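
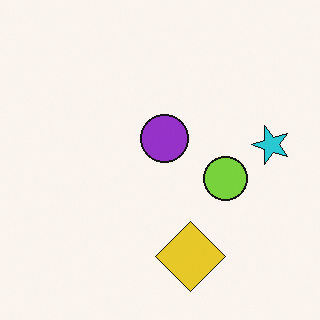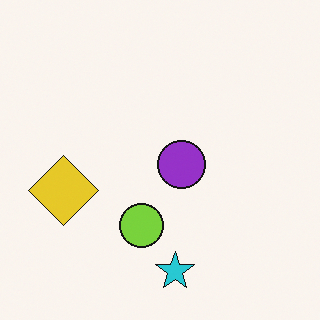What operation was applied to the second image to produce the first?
It was rotated 90° counter-clockwise.

The cyan star sits in the bottom of the second image and the right of the first — consistent with a whole-image 90° counter-clockwise rotation.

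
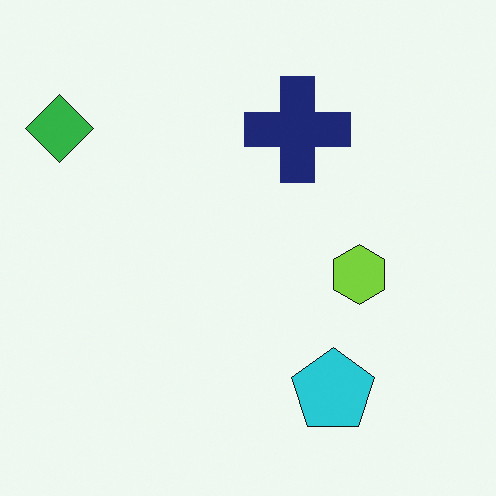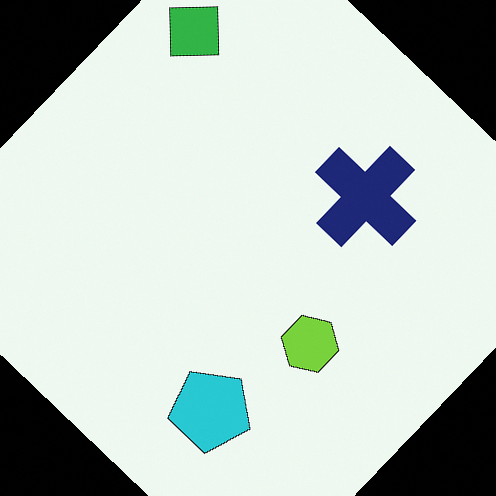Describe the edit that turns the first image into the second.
This is the original image rotated clockwise by a large amount — several tens of degrees.

Every shape is tilted by the same angle and the image corners show triangular fill wedges — a whole-image rotation by a non-right angle.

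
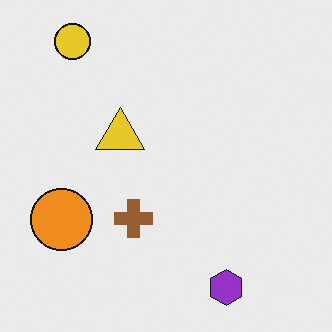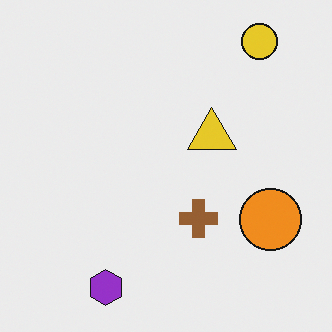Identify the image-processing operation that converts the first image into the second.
It was flipped horizontally (left ↔ right).

The orange circle is in the left of the first image and the right of the second — shapes on opposite sides of the vertical midline have swapped in a mirror flip.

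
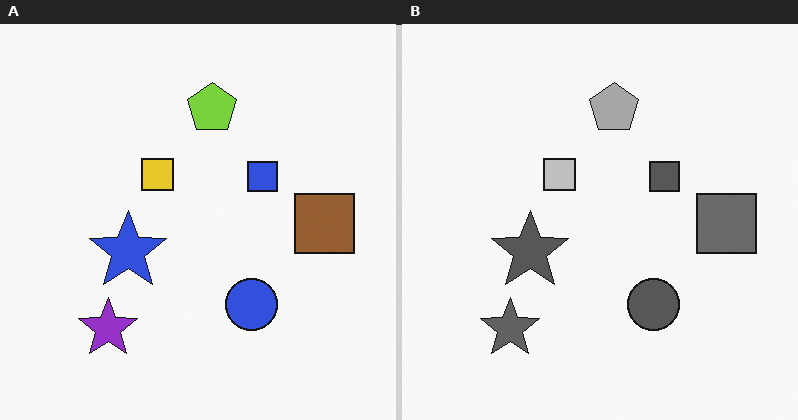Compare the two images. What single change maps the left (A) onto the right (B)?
This is the original image converted to grayscale.

All color is removed — every shape is now a shade of grey.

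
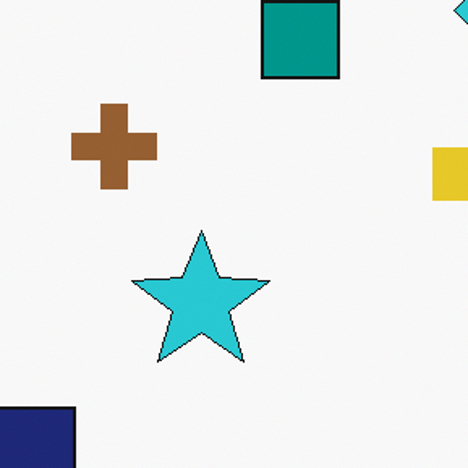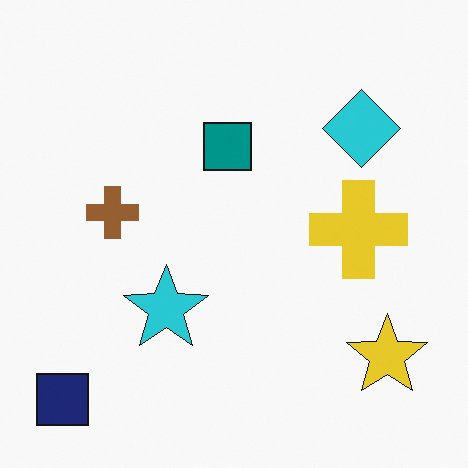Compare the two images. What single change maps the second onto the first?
The transformation is: cropped tightly and scaled back up.

The visible shapes are larger and the field of view is narrower; shapes near the original edges may be partly or wholly outside the frame — a crop-and-rescale.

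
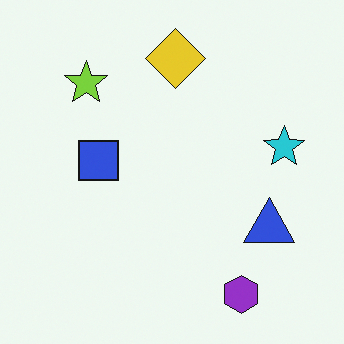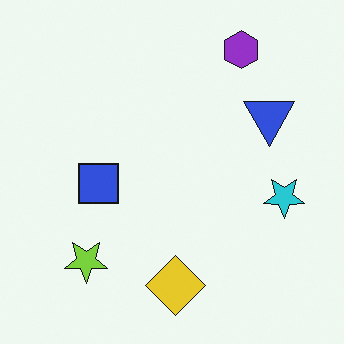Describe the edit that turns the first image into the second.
Flipped vertically (top ↔ bottom).

The purple hexagon is in the bottom-right of the first image and the top-right of the second — shapes on opposite sides of the horizontal midline have swapped in a mirror flip.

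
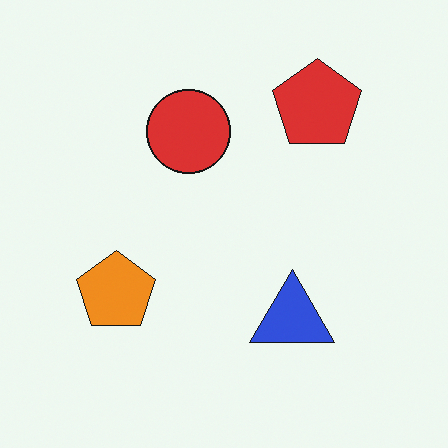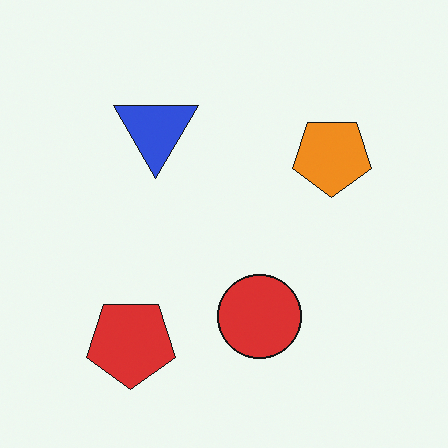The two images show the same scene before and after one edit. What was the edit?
The second image is the first rotated 180°.

The red pentagon sits in the top-right of the first image and the bottom-left of the second — consistent with a whole-image 180° rotation.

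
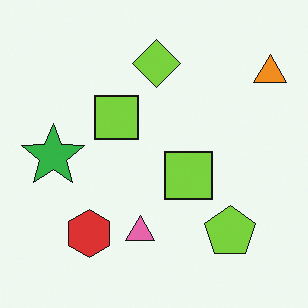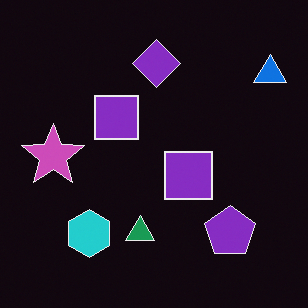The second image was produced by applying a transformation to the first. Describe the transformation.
The second image is the first color-inverted (negative).

The light background has become dark and every shape's color is its complement — a photographic negative.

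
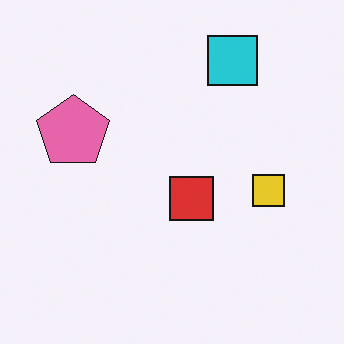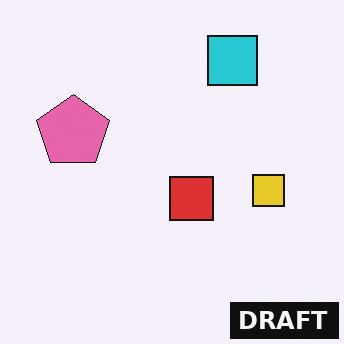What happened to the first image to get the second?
The second image is the first watermarked with the text "DRAFT" in the lower-right corner.

A dark label reading "DRAFT" appears in the lower-right corner.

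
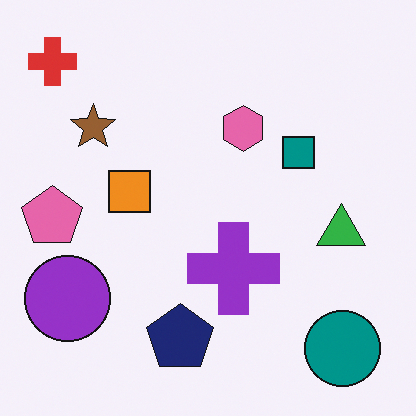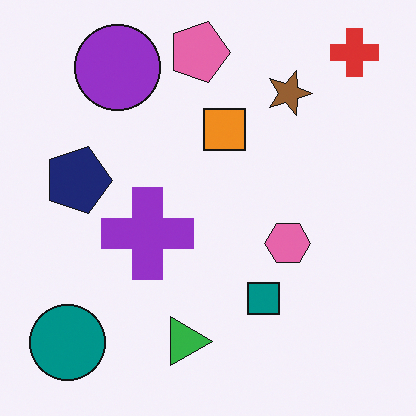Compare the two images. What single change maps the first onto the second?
It was rotated 90° clockwise.

The red cross sits in the top-left of the first image and the top-right of the second — consistent with a whole-image 90° clockwise rotation.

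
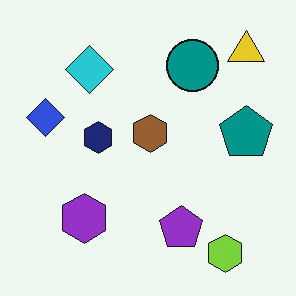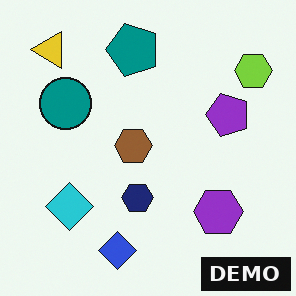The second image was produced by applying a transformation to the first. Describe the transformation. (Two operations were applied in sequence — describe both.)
The transformation is: rotated 90° counter-clockwise, then watermarked with the text "DEMO" in the lower-right corner.

The yellow triangle sits in the top-right of the first image and the top-left of the second — consistent with a whole-image 90° counter-clockwise rotation. A dark label reading "DEMO" appears in the lower-right corner.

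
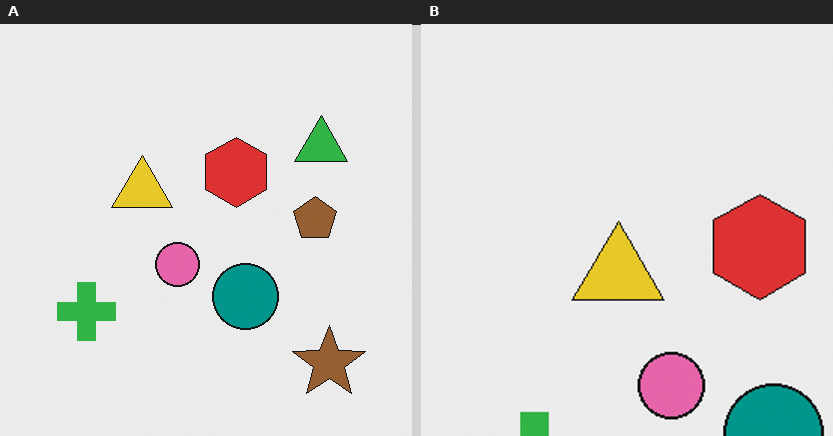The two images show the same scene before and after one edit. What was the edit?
The right (B) image is the left (A) cropped to a modestly smaller region and rescaled.

The visible shapes are larger and the field of view is narrower; shapes near the original edges may be partly or wholly outside the frame — a crop-and-rescale.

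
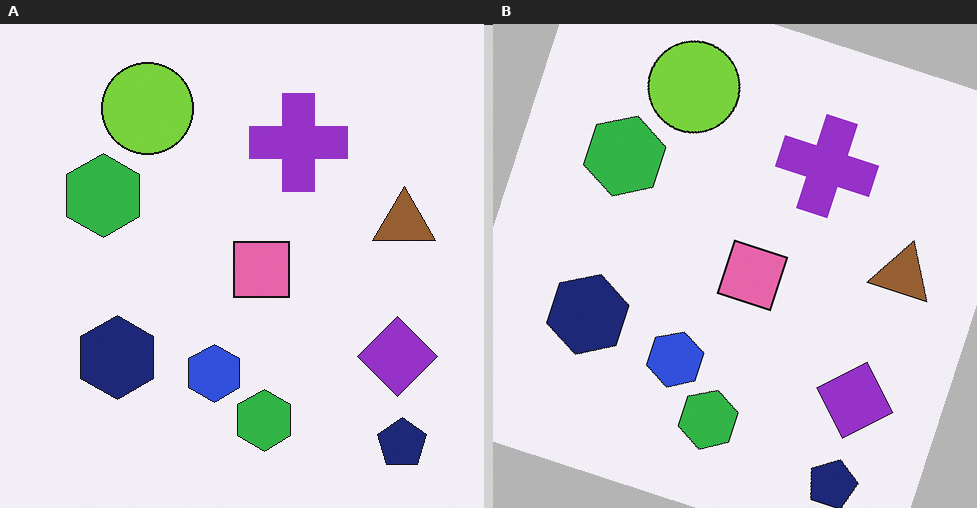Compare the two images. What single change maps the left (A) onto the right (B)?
This is the original image rotated clockwise by a moderate amount.

Every shape is tilted by the same angle and the image corners show triangular fill wedges — a whole-image rotation by a non-right angle.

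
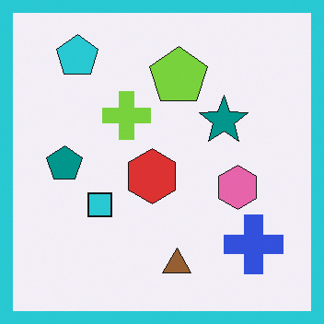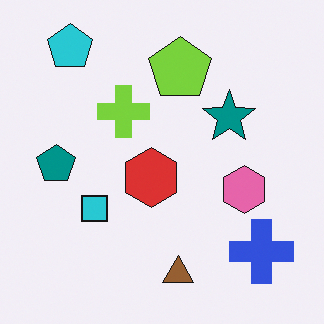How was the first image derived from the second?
This is the original image framed with a cyan border.

A solid cyan frame runs around the edge of the first image, with the content slightly shrunk inside it.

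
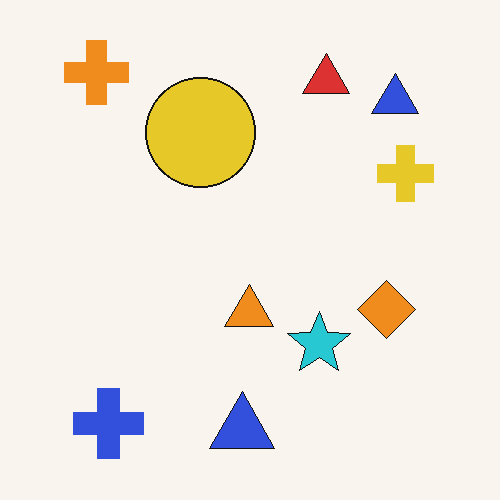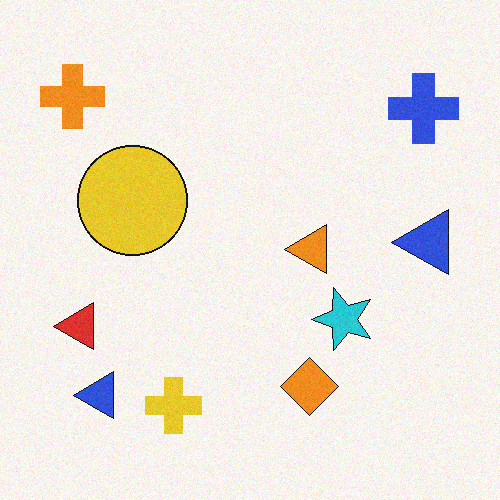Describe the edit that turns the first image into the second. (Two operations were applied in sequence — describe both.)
It was transposed (reflected across the top-left ↔ bottom-right diagonal), then degraded with subtle gaussian noise.

Shapes have swapped their row and column positions — what was in the top-right is now in the bottom-left — a diagonal reflection. Random speckle covers the whole image, including the flat background.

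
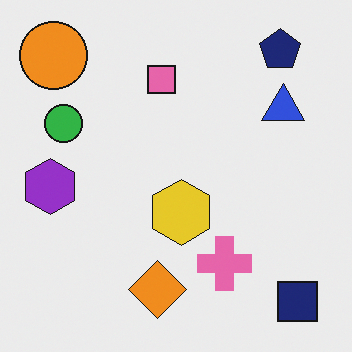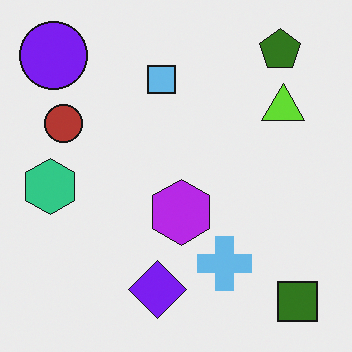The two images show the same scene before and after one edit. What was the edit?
Hue-shifted by a large amount.

Every shape's color has rotated by the same amount around the hue wheel — a uniform hue shift.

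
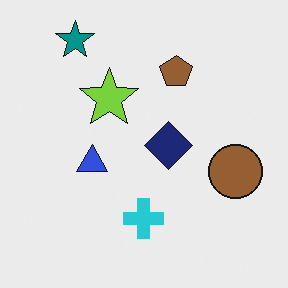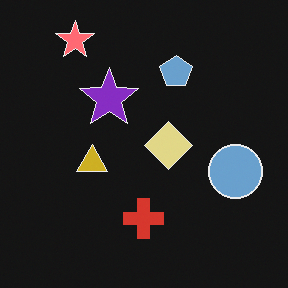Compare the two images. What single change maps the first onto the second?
The image was color-inverted (negative).

The light background has become dark and every shape's color is its complement — a photographic negative.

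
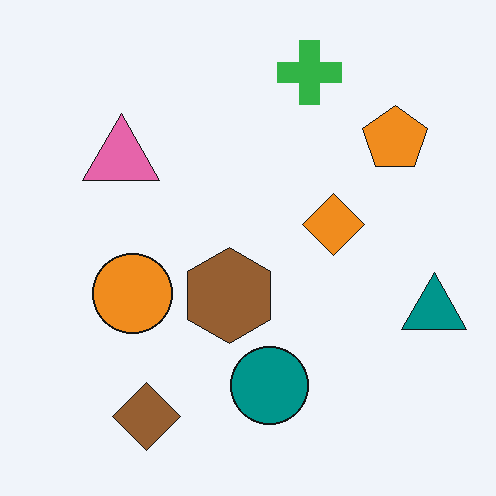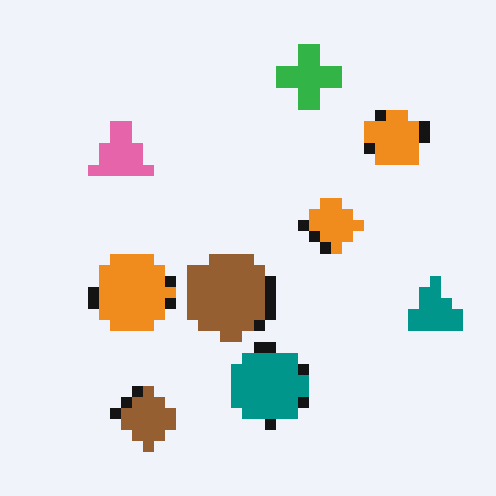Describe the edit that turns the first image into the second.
This is the original image coarsely pixelated.

Shapes are reduced to large square blocks; fine edges and outlines are lost — a downscale-then-upscale (mosaic) effect.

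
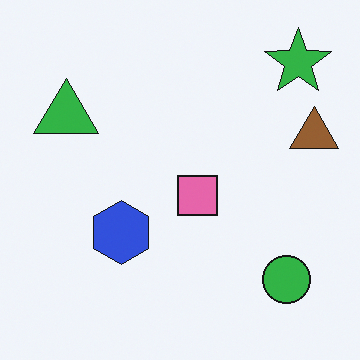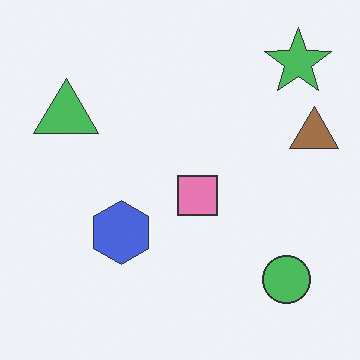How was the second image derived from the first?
The second image is the first given slightly reduced contrast.

Tones are pushed toward mid-grey across the whole image — a global contrast change.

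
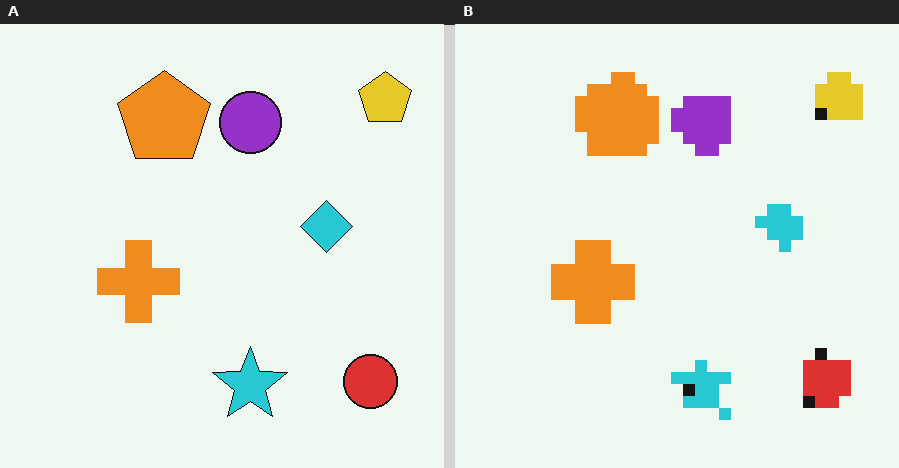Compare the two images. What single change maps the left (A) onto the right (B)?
Coarsely pixelated.

Shapes are reduced to large square blocks; fine edges and outlines are lost — a downscale-then-upscale (mosaic) effect.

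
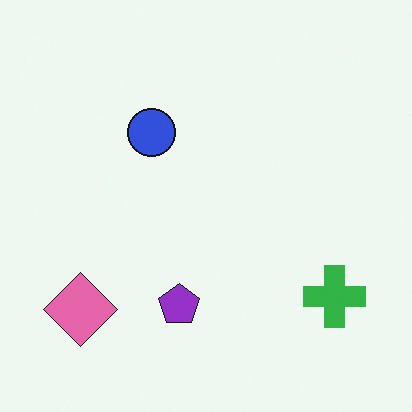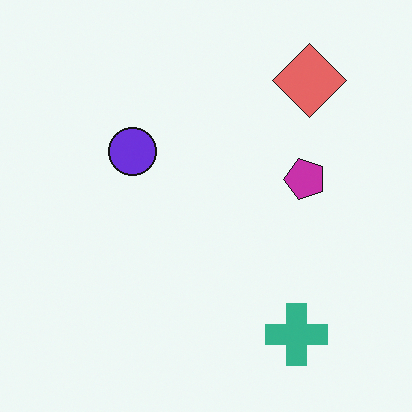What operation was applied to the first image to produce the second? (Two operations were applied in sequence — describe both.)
This is the original image transposed (reflected across the top-left ↔ bottom-right diagonal), then hue-shifted by a small amount.

Shapes have swapped their row and column positions — what was in the top-right is now in the bottom-left — a diagonal reflection. Every shape's color has rotated by the same amount around the hue wheel — a uniform hue shift.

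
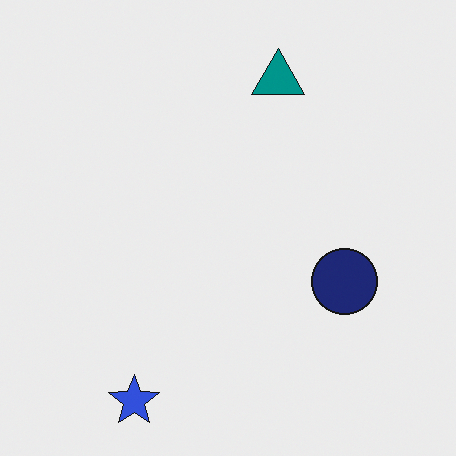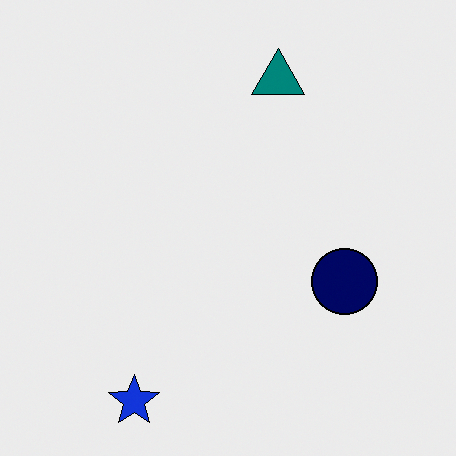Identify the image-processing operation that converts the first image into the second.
It was given slightly increased contrast.

Tones are pushed away from mid-grey across the whole image — a global contrast change.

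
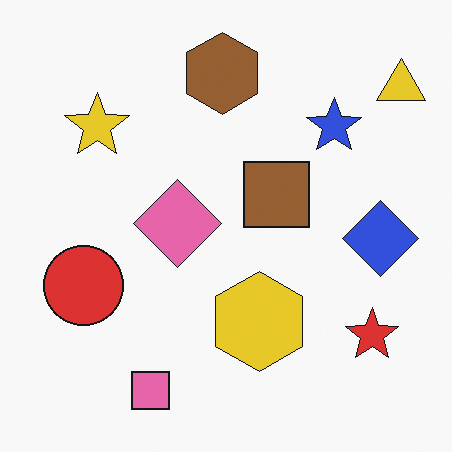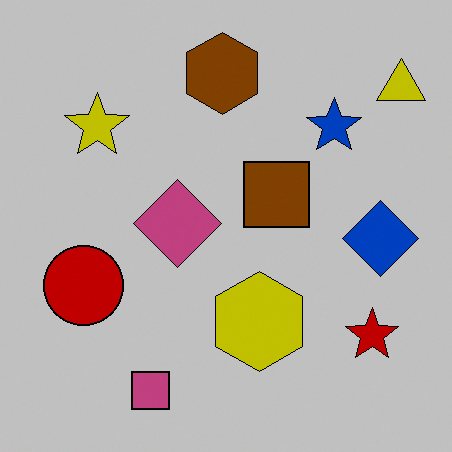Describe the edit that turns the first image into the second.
It was aggressively posterized.

Each flat color has snapped to a coarser quantized level — most visibly, the near-white background has dropped to a flat grey.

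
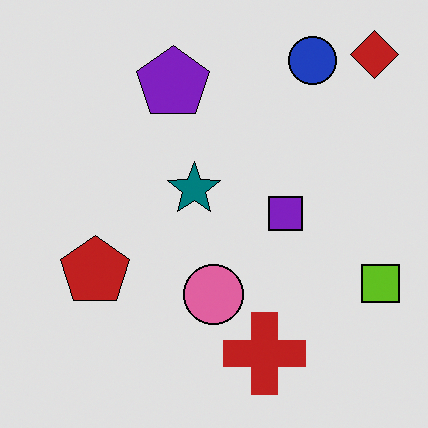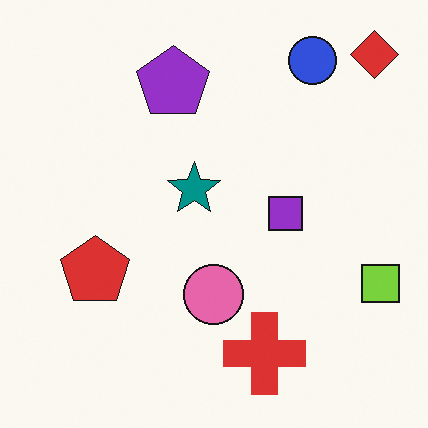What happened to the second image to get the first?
The first image is the second posterized to a reduced palette.

Each flat color has snapped to a coarser quantized level — most visibly, the near-white background has dropped to a flat grey.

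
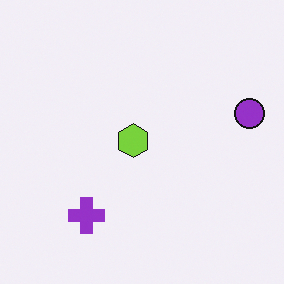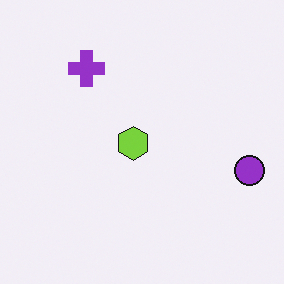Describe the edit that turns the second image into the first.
It was flipped vertically (top ↔ bottom).

The purple cross is in the top-left of the second image and the bottom-left of the first — shapes on opposite sides of the horizontal midline have swapped in a mirror flip.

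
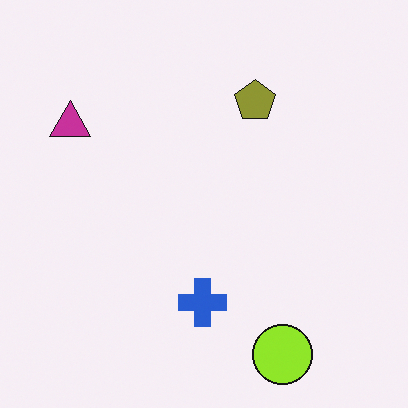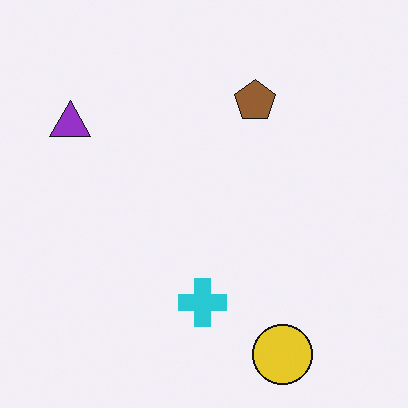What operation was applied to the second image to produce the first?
This is the original image hue-shifted slightly.

Every shape's color has rotated by the same amount around the hue wheel — a uniform hue shift.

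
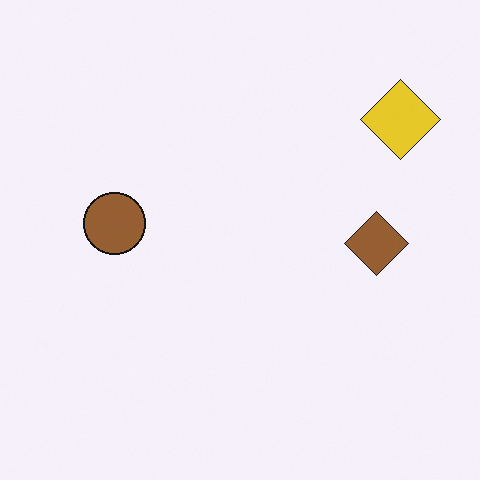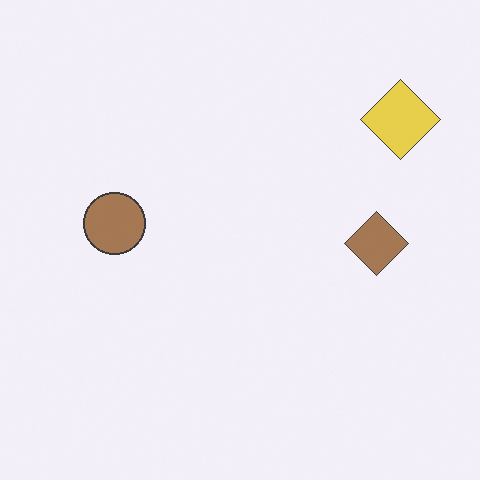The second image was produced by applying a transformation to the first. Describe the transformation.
The second image is the first given slightly reduced contrast.

Tones are pushed toward mid-grey across the whole image — a global contrast change.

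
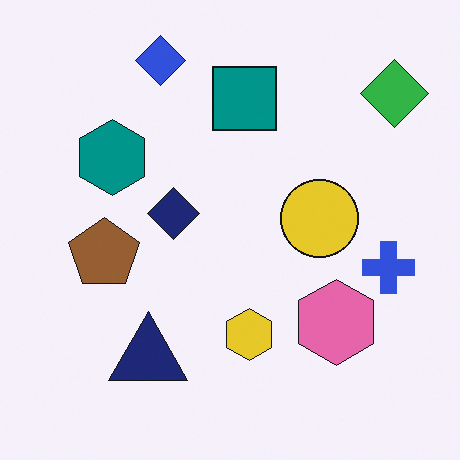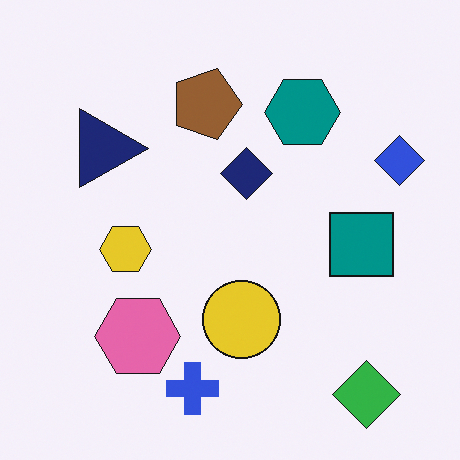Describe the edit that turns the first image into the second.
The image was rotated 90° clockwise.

The green diamond sits in the top-right of the first image and the bottom-right of the second — consistent with a whole-image 90° clockwise rotation.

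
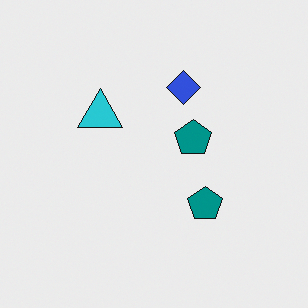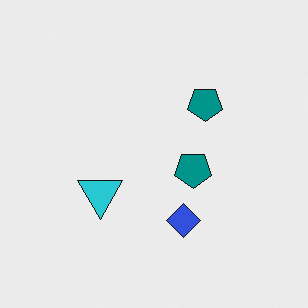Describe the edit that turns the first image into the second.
Flipped vertically (top ↔ bottom).

The blue diamond is in the top of the first image and the bottom of the second — shapes on opposite sides of the horizontal midline have swapped in a mirror flip.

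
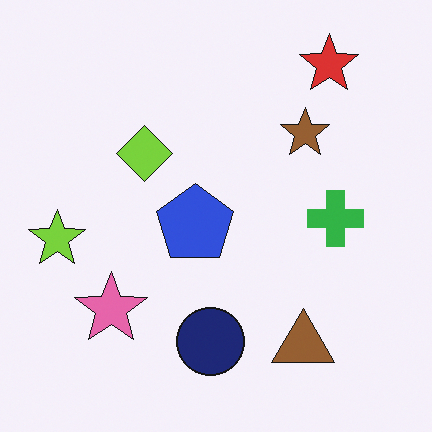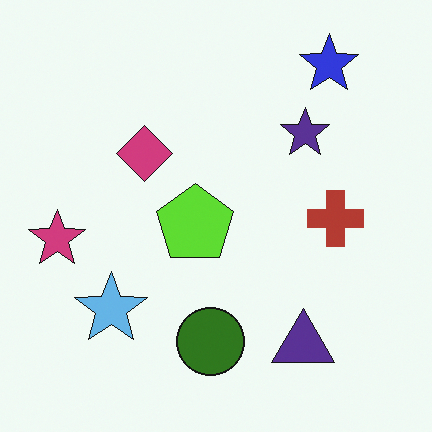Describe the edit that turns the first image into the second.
The image was hue-shifted through roughly half the color wheel.

Every shape's color has rotated by the same amount around the hue wheel — a uniform hue shift.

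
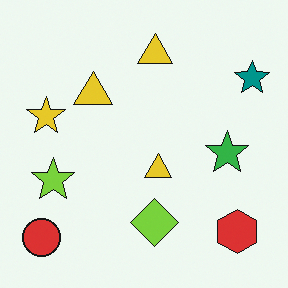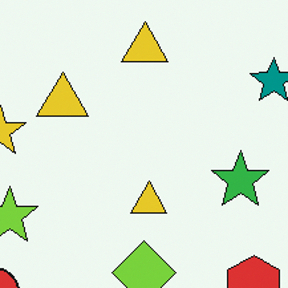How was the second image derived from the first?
The image was cropped slightly and scaled back up.

The visible shapes are larger and the field of view is narrower; shapes near the original edges may be partly or wholly outside the frame — a crop-and-rescale.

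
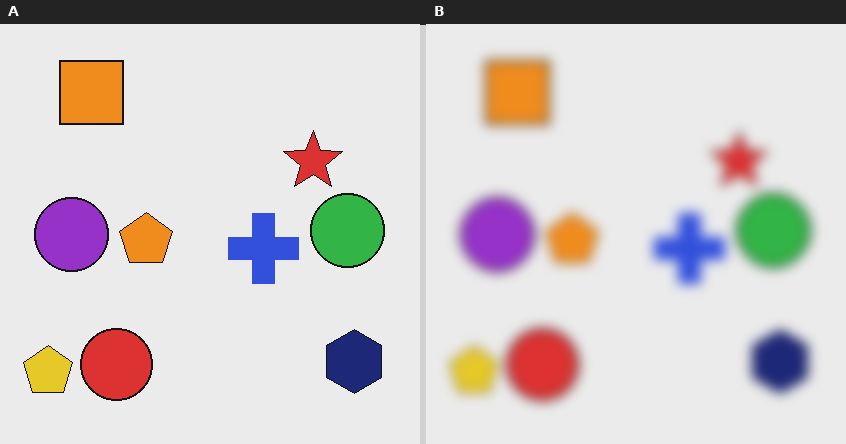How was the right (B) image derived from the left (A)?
The image was strongly gaussian-blurred.

Shape edges and outlines are uniformly softened across the whole image.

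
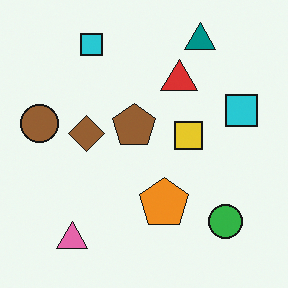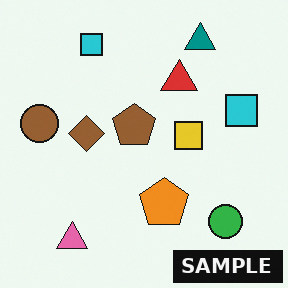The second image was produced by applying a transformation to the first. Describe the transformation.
The image was watermarked with the text "SAMPLE" in the lower-right corner.

A dark label reading "SAMPLE" appears in the lower-right corner.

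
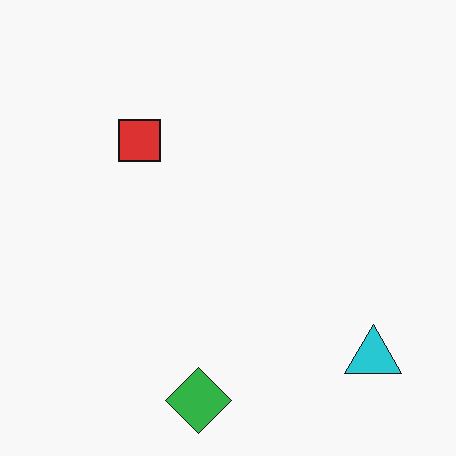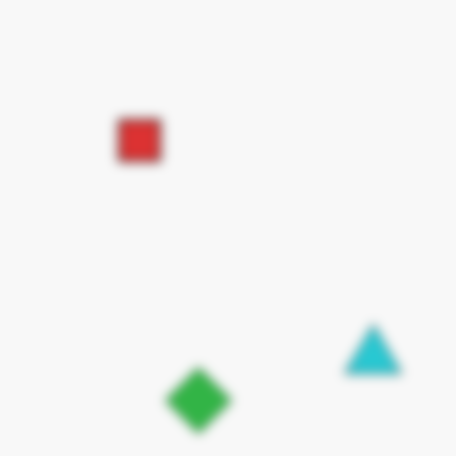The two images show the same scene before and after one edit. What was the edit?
Heavily blurred.

Shape edges and outlines are uniformly softened across the whole image.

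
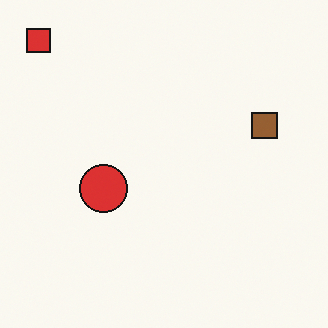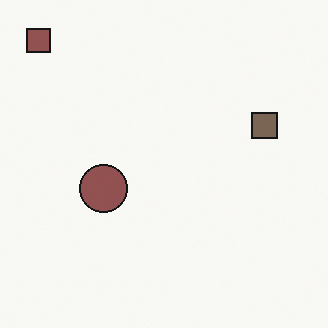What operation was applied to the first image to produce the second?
It was heavily desaturated.

All colors are more muted and greyish — a global saturation change.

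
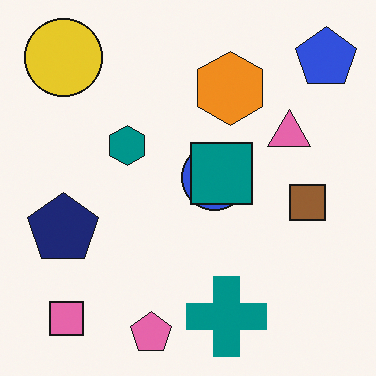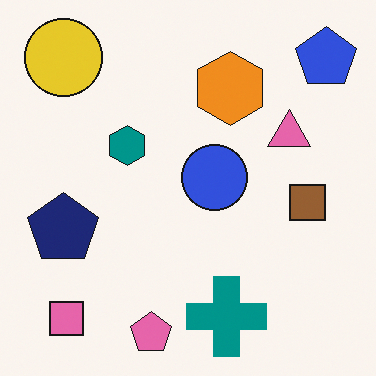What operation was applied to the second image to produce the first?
This is the original image overlaid with an additional teal square.

A teal square appears in the first image that is absent from the second.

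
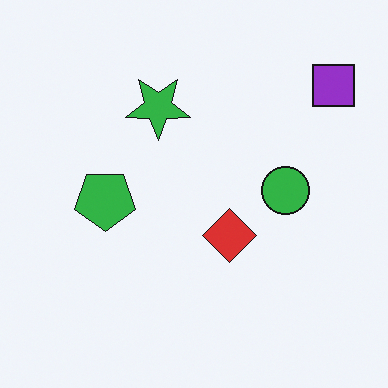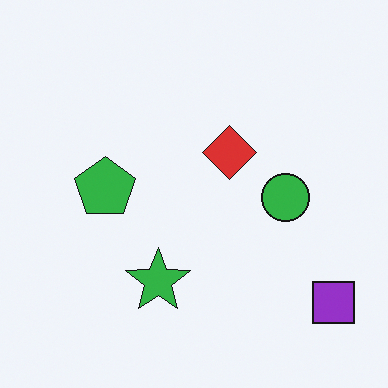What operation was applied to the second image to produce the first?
The image was flipped vertically (top ↔ bottom).

The purple square is in the bottom-right of the second image and the top-right of the first — shapes on opposite sides of the horizontal midline have swapped in a mirror flip.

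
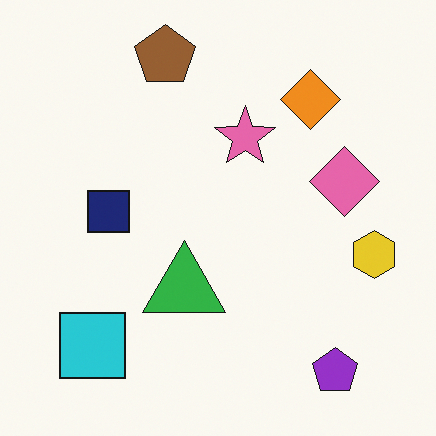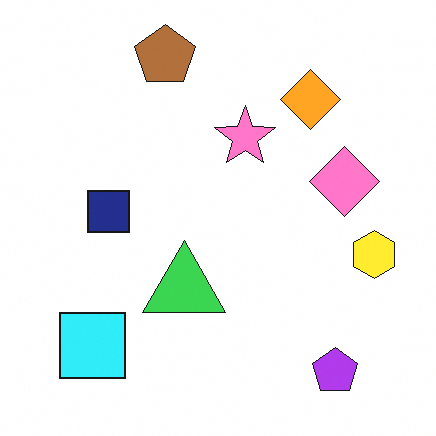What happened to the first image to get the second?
The second image is the first slightly brightened.

Every pixel — background and shapes alike — is uniformly brightened.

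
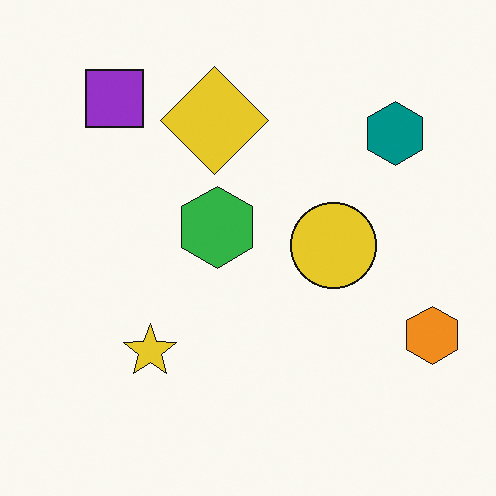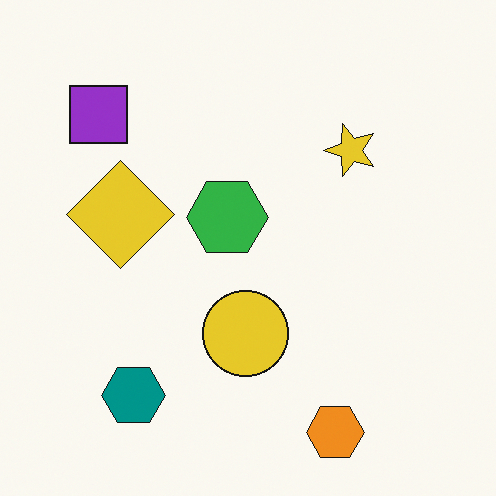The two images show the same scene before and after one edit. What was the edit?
It was transposed (reflected across the top-left ↔ bottom-right diagonal).

Shapes have swapped their row and column positions — what was in the top-right is now in the bottom-left — a diagonal reflection.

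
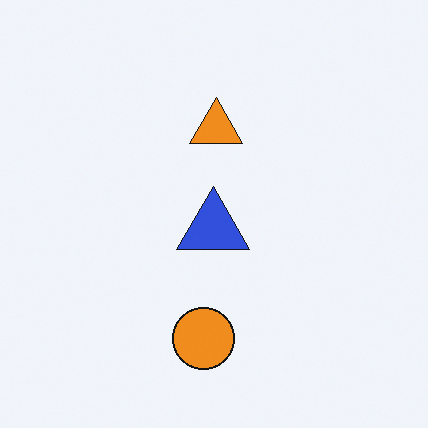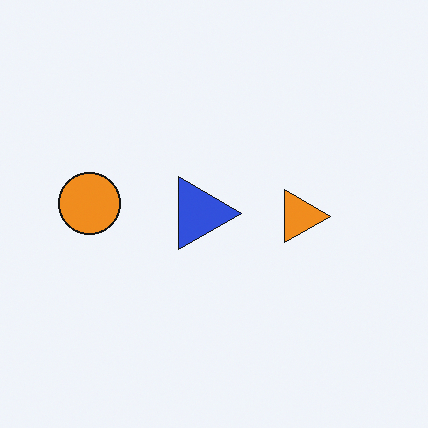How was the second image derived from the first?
It was rotated 90° clockwise.

The orange circle sits in the bottom of the first image and the left of the second — consistent with a whole-image 90° clockwise rotation.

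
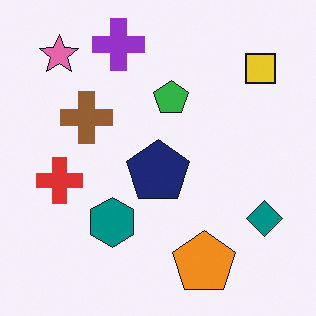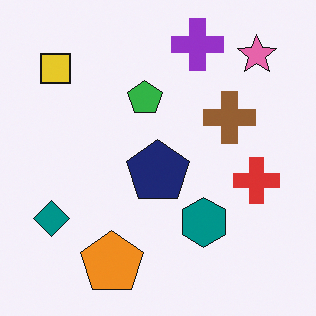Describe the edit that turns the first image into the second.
The transformation is: flipped horizontally (left ↔ right).

The teal diamond is in the bottom-right of the first image and the bottom-left of the second — shapes on opposite sides of the vertical midline have swapped in a mirror flip.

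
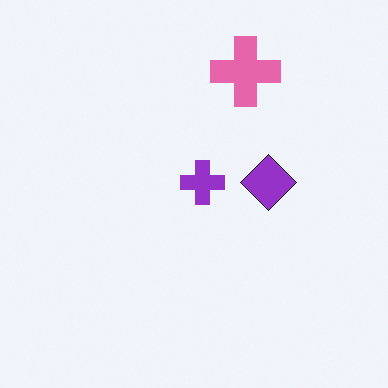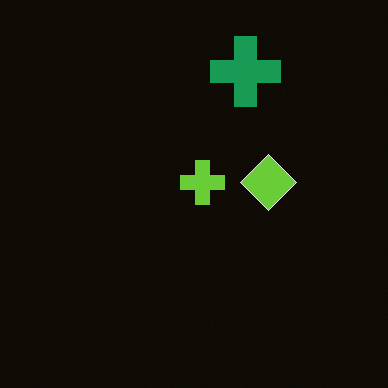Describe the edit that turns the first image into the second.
The transformation is: color-inverted (negative).

The light background has become dark and every shape's color is its complement — a photographic negative.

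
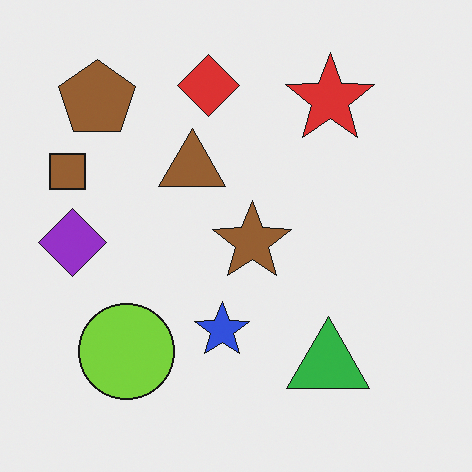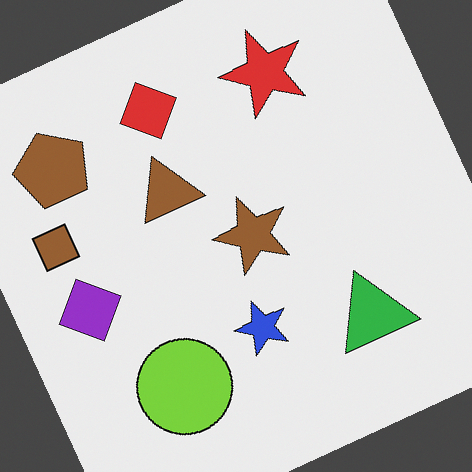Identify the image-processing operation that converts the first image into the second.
It was rotated counter-clockwise by a moderate amount.

Every shape is tilted by the same angle and the image corners show triangular fill wedges — a whole-image rotation by a non-right angle.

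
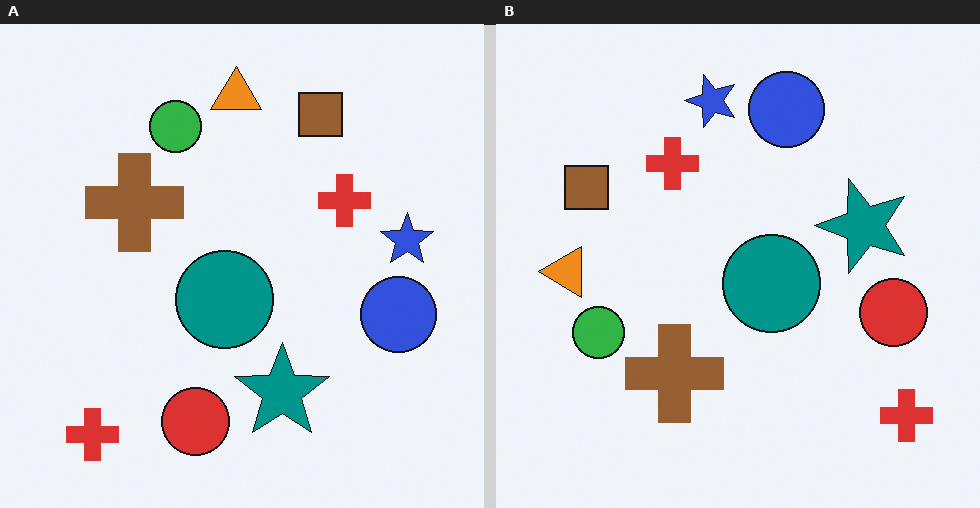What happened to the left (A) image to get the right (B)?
It was rotated 90° counter-clockwise.

The orange triangle sits in the top of the left (A) image and the left of the right (B) — consistent with a whole-image 90° counter-clockwise rotation.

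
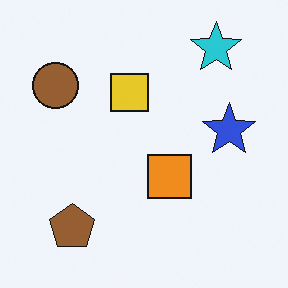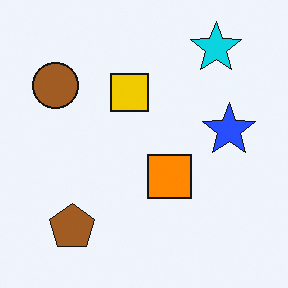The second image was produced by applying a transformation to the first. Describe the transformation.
The second image is the first slightly oversaturated.

All colors are more vivid — a global saturation change.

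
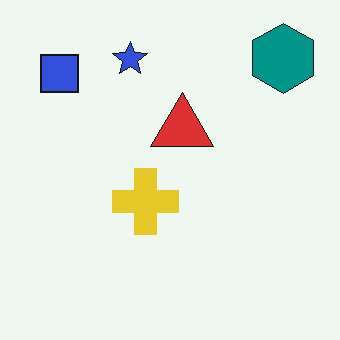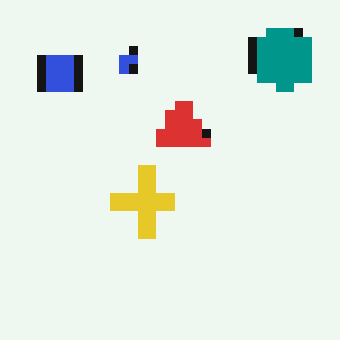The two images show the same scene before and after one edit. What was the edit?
The transformation is: heavily pixelated into large blocks.

Shapes are reduced to large square blocks; fine edges and outlines are lost — a downscale-then-upscale (mosaic) effect.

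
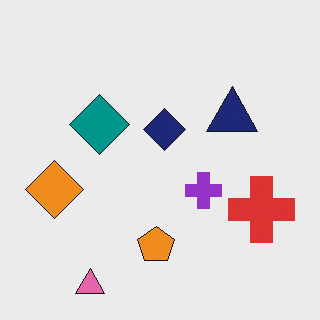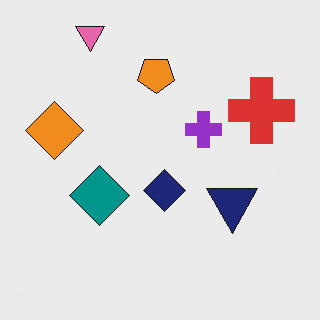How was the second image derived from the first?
It was flipped vertically (top ↔ bottom).

The pink triangle is in the bottom-left of the first image and the top-left of the second — shapes on opposite sides of the horizontal midline have swapped in a mirror flip.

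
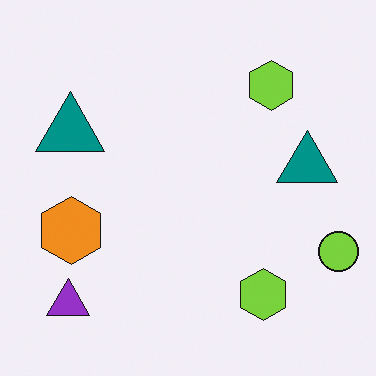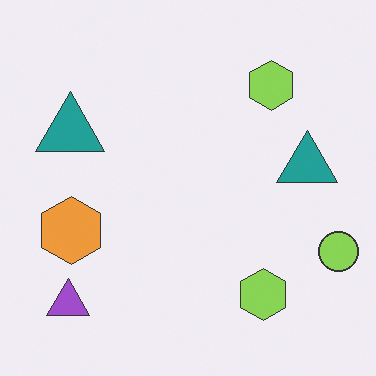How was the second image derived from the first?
This is the original image given slightly reduced contrast.

Tones are pushed toward mid-grey across the whole image — a global contrast change.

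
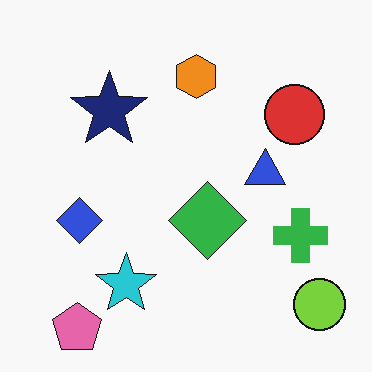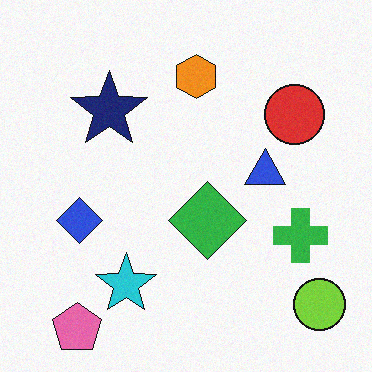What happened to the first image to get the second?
The image was degraded with subtle gaussian noise.

Random speckle covers the whole image, including the flat background.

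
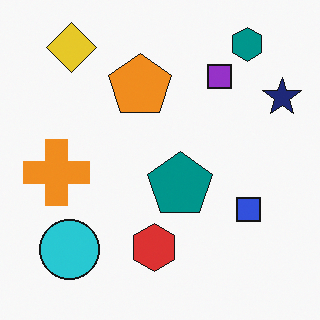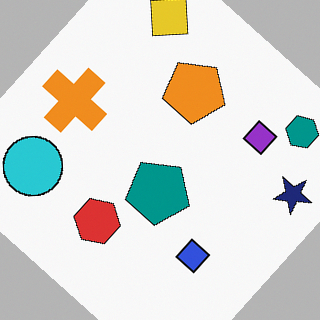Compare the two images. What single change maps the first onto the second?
This is the original image rotated clockwise by a large amount — several tens of degrees.

Every shape is tilted by the same angle and the image corners show triangular fill wedges — a whole-image rotation by a non-right angle.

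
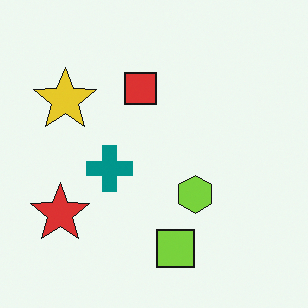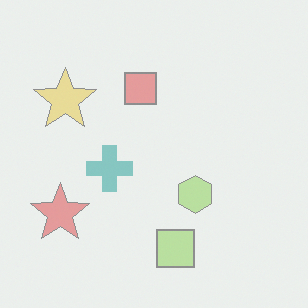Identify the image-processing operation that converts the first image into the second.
The image was given much lower contrast.

Tones are pushed toward mid-grey across the whole image — a global contrast change.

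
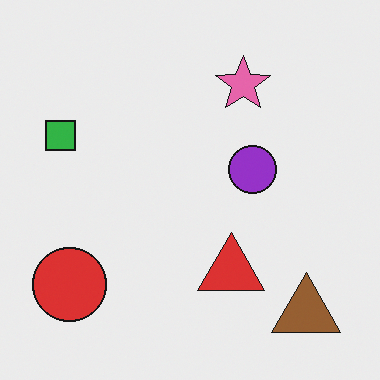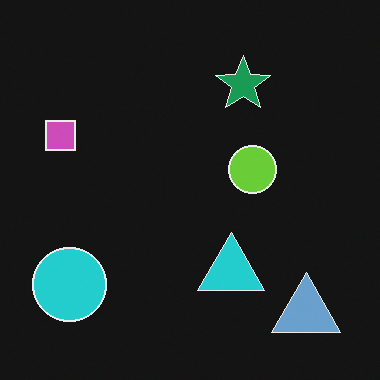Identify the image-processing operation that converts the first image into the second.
The second image is the first color-inverted (negative).

The light background has become dark and every shape's color is its complement — a photographic negative.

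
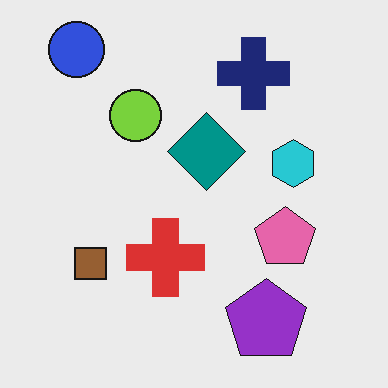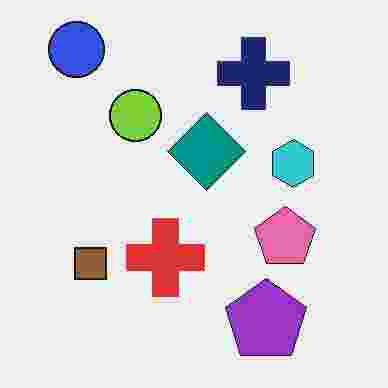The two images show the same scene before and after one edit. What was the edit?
Degraded with heavy JPEG compression.

Blocky 8×8 compression artifacts appear around shape edges and the flat background shows ringing — characteristic JPEG degradation.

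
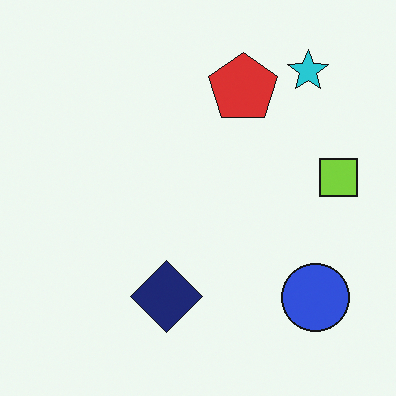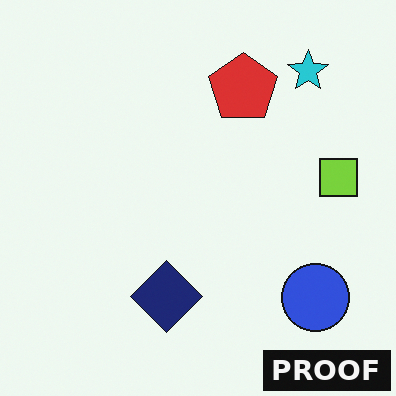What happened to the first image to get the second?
The transformation is: watermarked with the text "PROOF" in the lower-right corner.

A dark label reading "PROOF" appears in the lower-right corner.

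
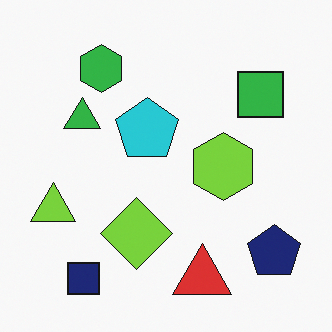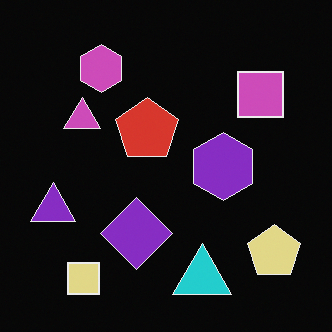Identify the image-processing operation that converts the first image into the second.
This is the original image color-inverted (negative).

The light background has become dark and every shape's color is its complement — a photographic negative.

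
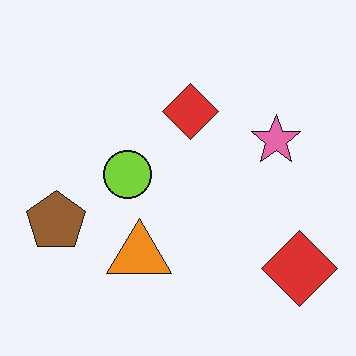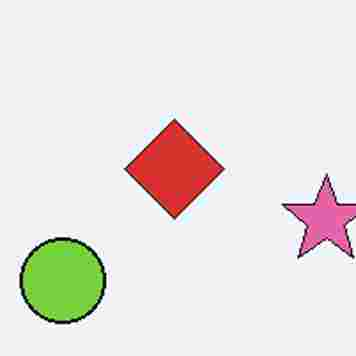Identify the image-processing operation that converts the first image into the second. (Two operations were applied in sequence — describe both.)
This is the original image cropped to a noticeably smaller region and rescaled, then degraded with heavy JPEG compression.

The visible shapes are larger and the field of view is narrower; shapes near the original edges may be partly or wholly outside the frame — a crop-and-rescale. Blocky 8×8 compression artifacts appear around shape edges and the flat background shows ringing — characteristic JPEG degradation.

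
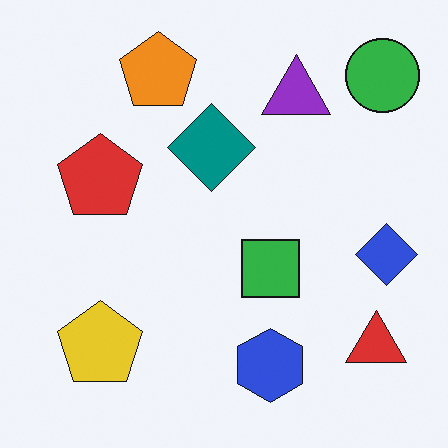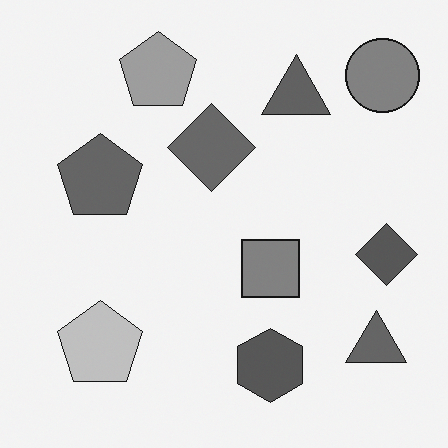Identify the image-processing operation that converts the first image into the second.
The image was converted to grayscale.

All color is removed — every shape is now a shade of grey.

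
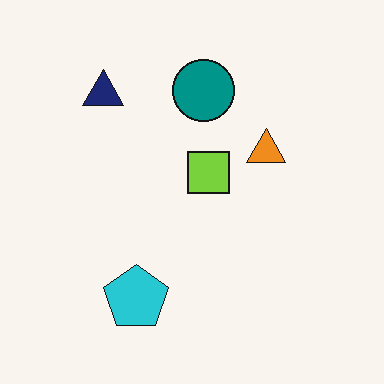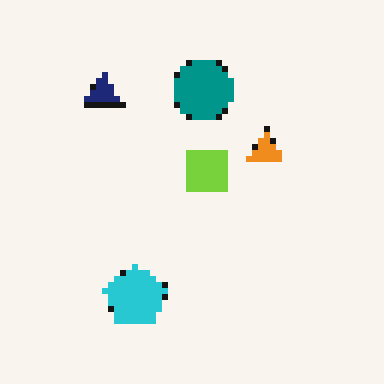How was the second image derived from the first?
Pixelated into visible square blocks.

Shapes are reduced to large square blocks; fine edges and outlines are lost — a downscale-then-upscale (mosaic) effect.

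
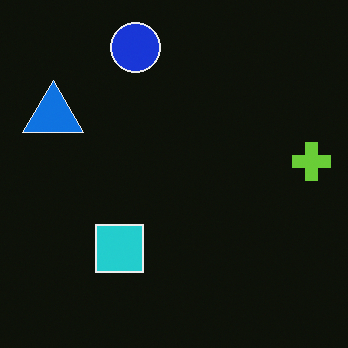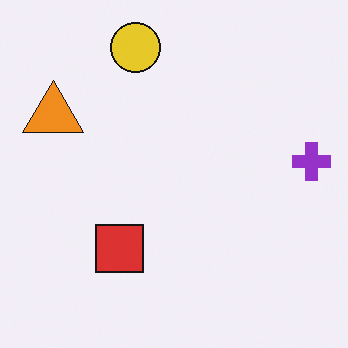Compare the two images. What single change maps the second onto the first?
The image was color-inverted (negative).

The light background has become dark and every shape's color is its complement — a photographic negative.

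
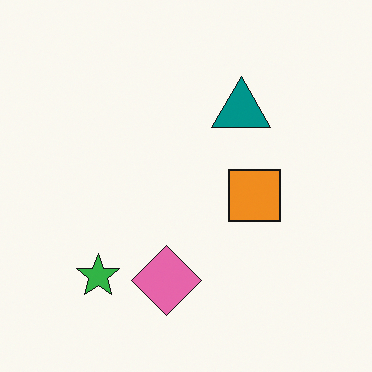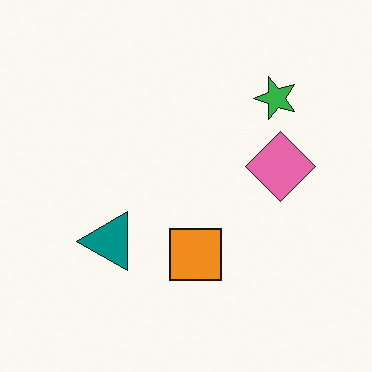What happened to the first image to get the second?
The transformation is: transposed (reflected across the top-left ↔ bottom-right diagonal).

Shapes have swapped their row and column positions — what was in the top-right is now in the bottom-left — a diagonal reflection.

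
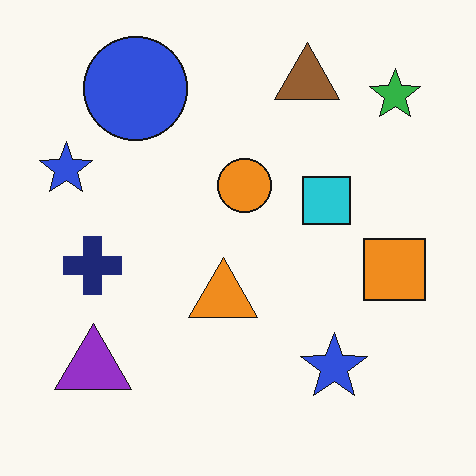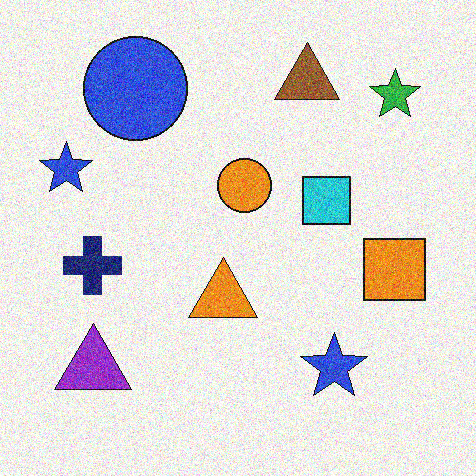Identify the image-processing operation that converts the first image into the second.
This is the original image degraded with a thick layer of grain.

Random speckle covers the whole image, including the flat background.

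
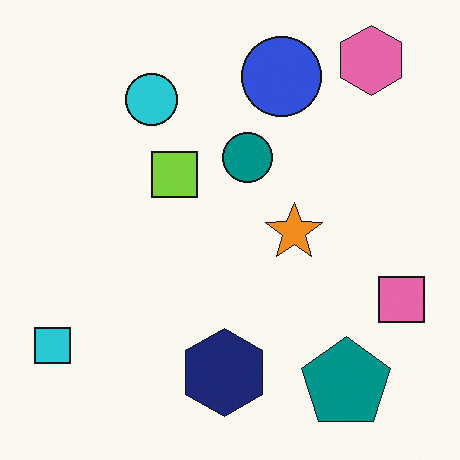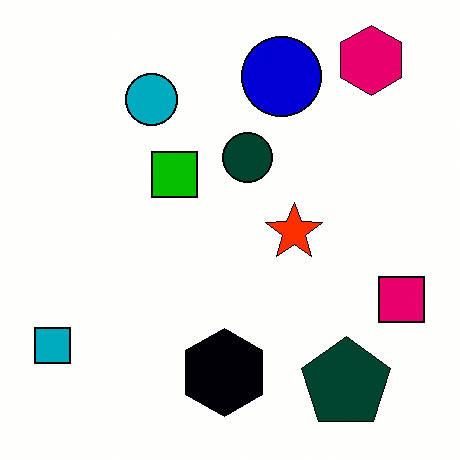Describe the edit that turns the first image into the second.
This is the original image given much higher contrast.

Tones are pushed away from mid-grey across the whole image — a global contrast change.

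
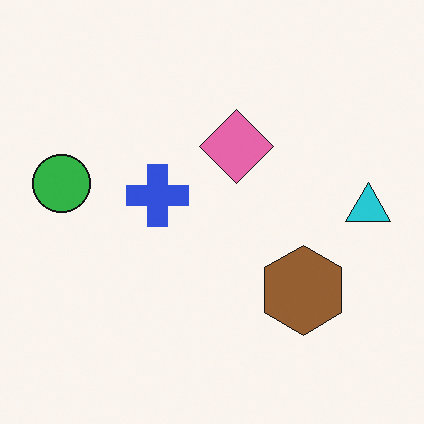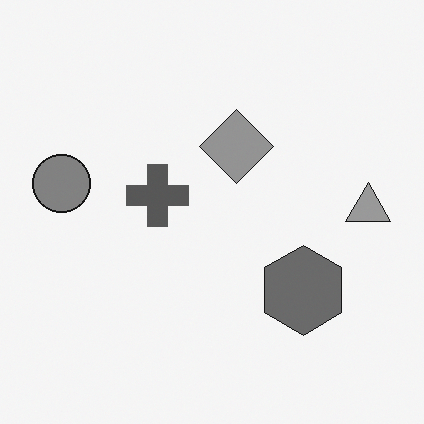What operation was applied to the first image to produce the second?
The second image is the first converted to grayscale.

All color is removed — every shape is now a shade of grey.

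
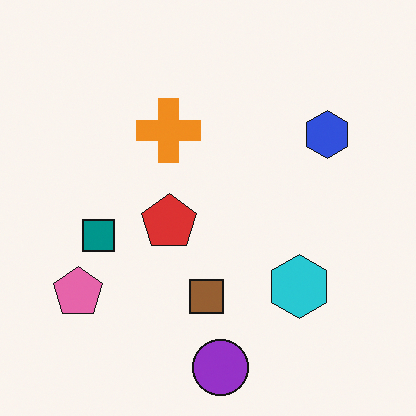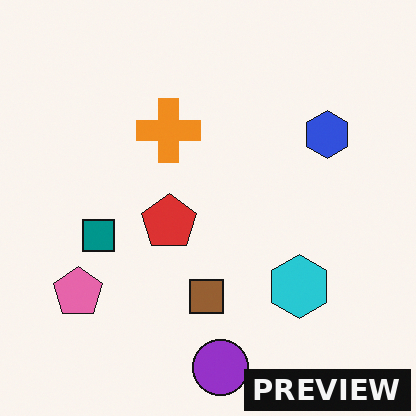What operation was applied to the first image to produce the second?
The transformation is: watermarked with the text "PREVIEW" in the lower-right corner.

A dark label reading "PREVIEW" appears in the lower-right corner.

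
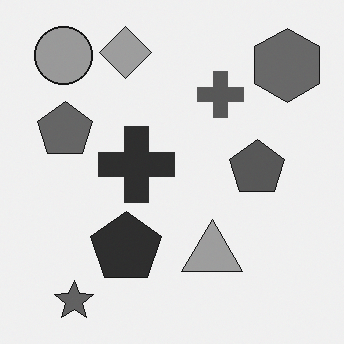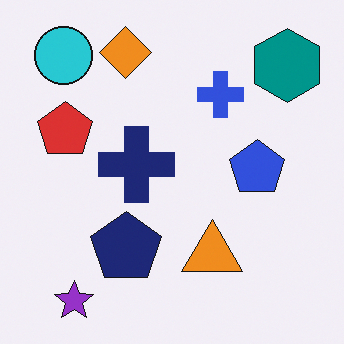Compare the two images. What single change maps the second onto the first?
The transformation is: converted to grayscale.

All color is removed — every shape is now a shade of grey.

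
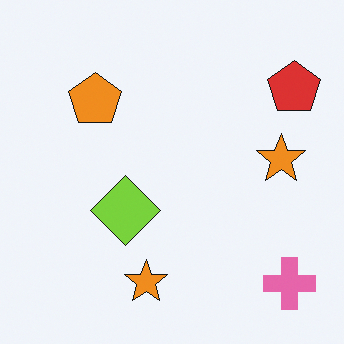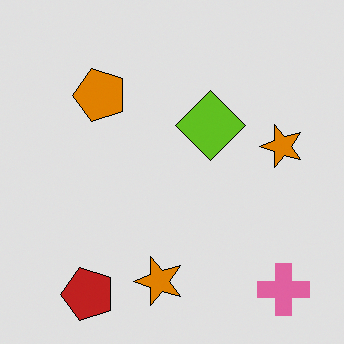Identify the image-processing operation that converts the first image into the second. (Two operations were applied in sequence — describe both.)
The second image is the first transposed (reflected across the top-left ↔ bottom-right diagonal), then moderately posterized.

Shapes have swapped their row and column positions — what was in the top-right is now in the bottom-left — a diagonal reflection. Each flat color has snapped to a coarser quantized level — most visibly, the near-white background has dropped to a flat grey.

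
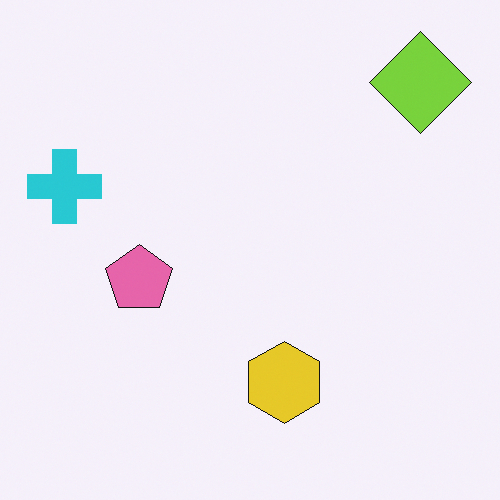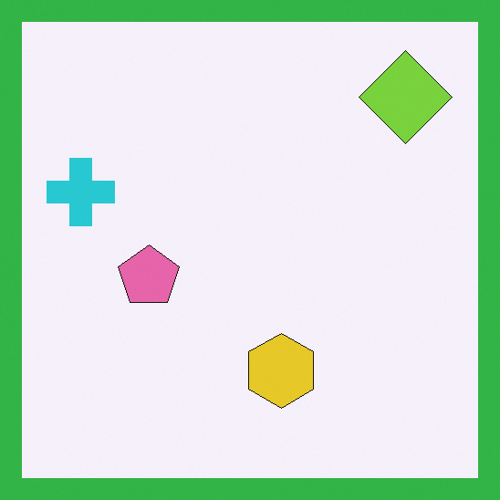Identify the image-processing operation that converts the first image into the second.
The transformation is: framed with a green border.

A solid green frame runs around the edge of the second image, with the content slightly shrunk inside it.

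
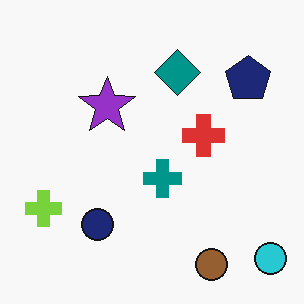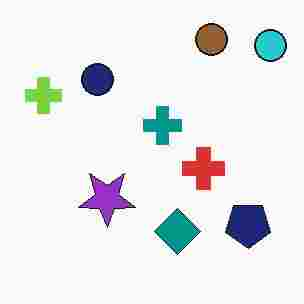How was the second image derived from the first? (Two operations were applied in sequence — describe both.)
This is the original image flipped vertically (top ↔ bottom), then degraded with heavy JPEG compression.

The brown circle is in the bottom-right of the first image and the top-right of the second — shapes on opposite sides of the horizontal midline have swapped in a mirror flip. Blocky 8×8 compression artifacts appear around shape edges and the flat background shows ringing — characteristic JPEG degradation.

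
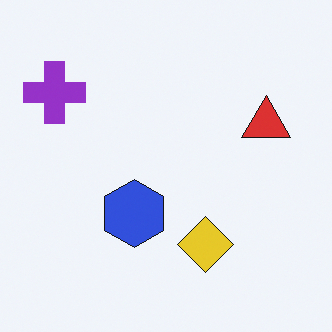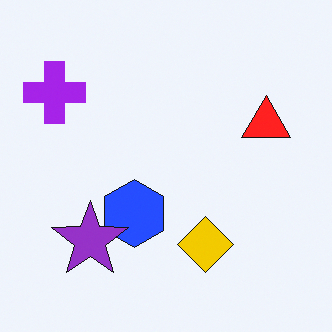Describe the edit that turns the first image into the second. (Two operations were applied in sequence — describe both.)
The second image is the first slightly oversaturated, then overlaid with an additional purple star.

All colors are more vivid — a global saturation change. A purple star appears in the second image that is absent from the first.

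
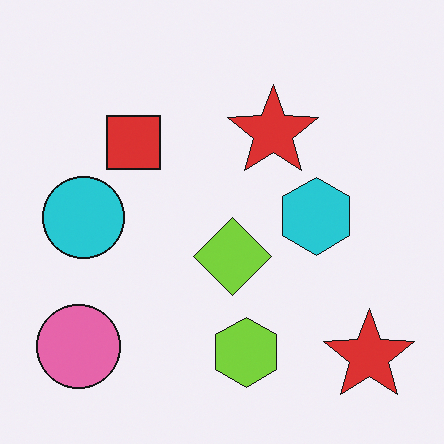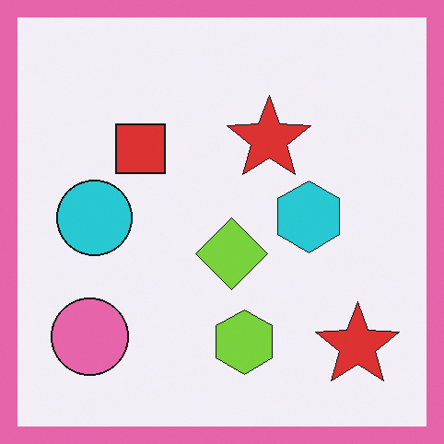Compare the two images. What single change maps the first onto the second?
The image was framed with a pink border.

A solid pink frame runs around the edge of the second image, with the content slightly shrunk inside it.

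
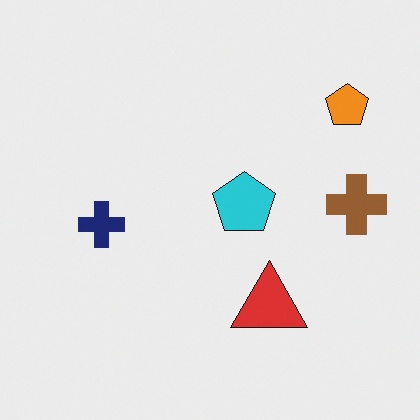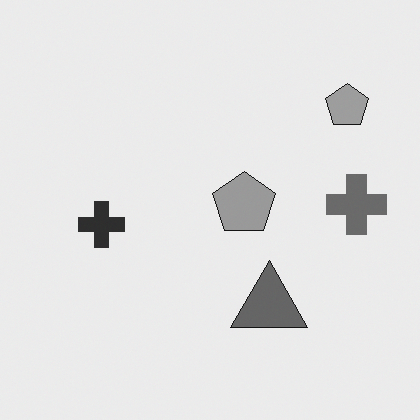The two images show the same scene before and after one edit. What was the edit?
It was converted to grayscale.

All color is removed — every shape is now a shade of grey.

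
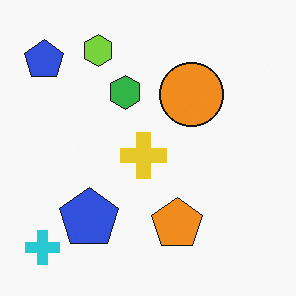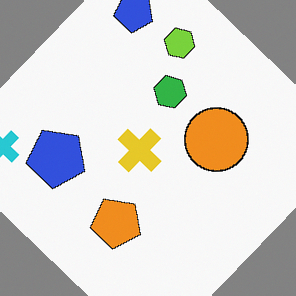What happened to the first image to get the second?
Rotated clockwise by a large amount — several tens of degrees.

Every shape is tilted by the same angle and the image corners show triangular fill wedges — a whole-image rotation by a non-right angle.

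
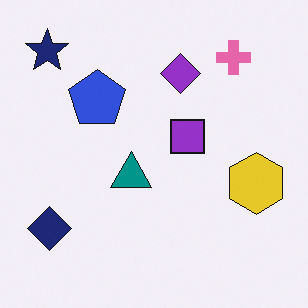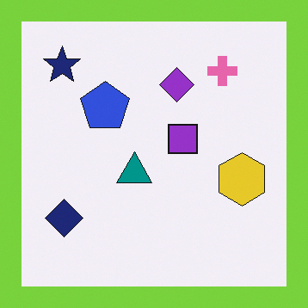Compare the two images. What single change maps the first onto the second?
This is the original image framed with a lime border.

A solid lime frame runs around the edge of the second image, with the content slightly shrunk inside it.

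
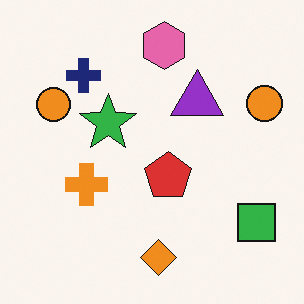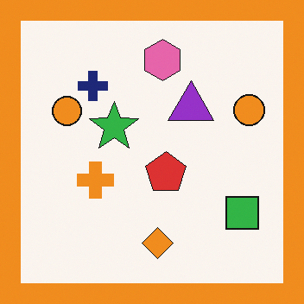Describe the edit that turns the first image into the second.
This is the original image framed with a orange border.

A solid orange frame runs around the edge of the second image, with the content slightly shrunk inside it.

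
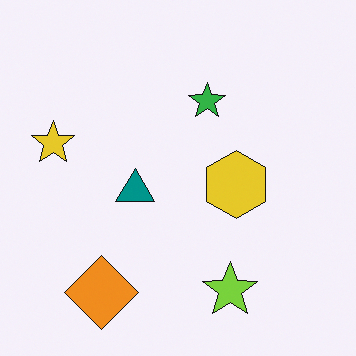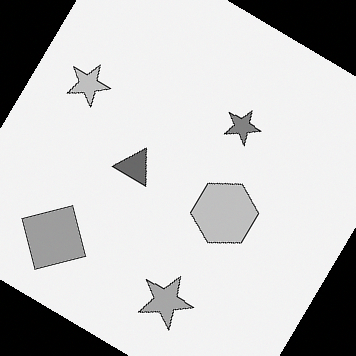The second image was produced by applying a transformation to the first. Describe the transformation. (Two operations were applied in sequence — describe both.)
The second image is the first converted to grayscale, then rotated clockwise by a large amount — several tens of degrees.

All color is removed — every shape is now a shade of grey. Every shape is tilted by the same angle and the image corners show triangular fill wedges — a whole-image rotation by a non-right angle.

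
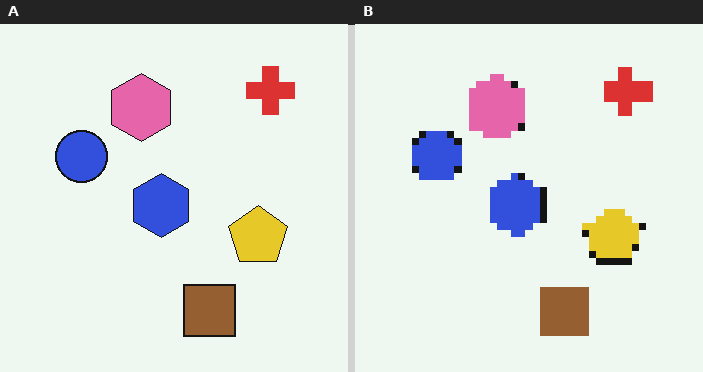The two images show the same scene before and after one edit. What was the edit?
The right (B) image is the left (A) pixelated into visible square blocks.

Shapes are reduced to large square blocks; fine edges and outlines are lost — a downscale-then-upscale (mosaic) effect.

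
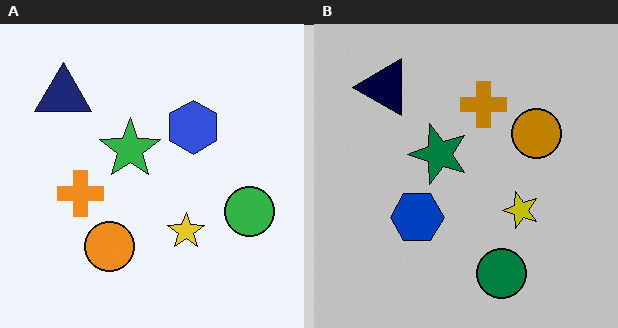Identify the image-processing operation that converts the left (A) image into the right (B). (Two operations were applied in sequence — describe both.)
It was transposed (reflected across the top-left ↔ bottom-right diagonal), then aggressively posterized.

Shapes have swapped their row and column positions — what was in the top-right is now in the bottom-left — a diagonal reflection. Each flat color has snapped to a coarser quantized level — most visibly, the near-white background has dropped to a flat grey.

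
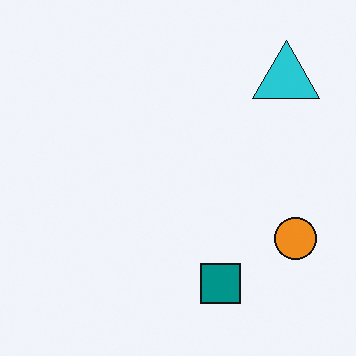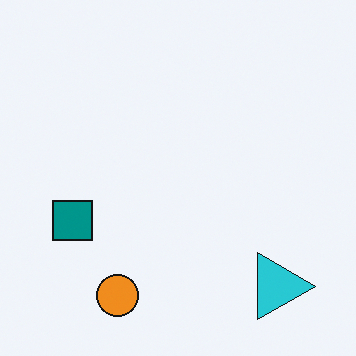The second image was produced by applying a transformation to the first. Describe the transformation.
Rotated 90° clockwise.

The cyan triangle sits in the top-right of the first image and the bottom-right of the second — consistent with a whole-image 90° clockwise rotation.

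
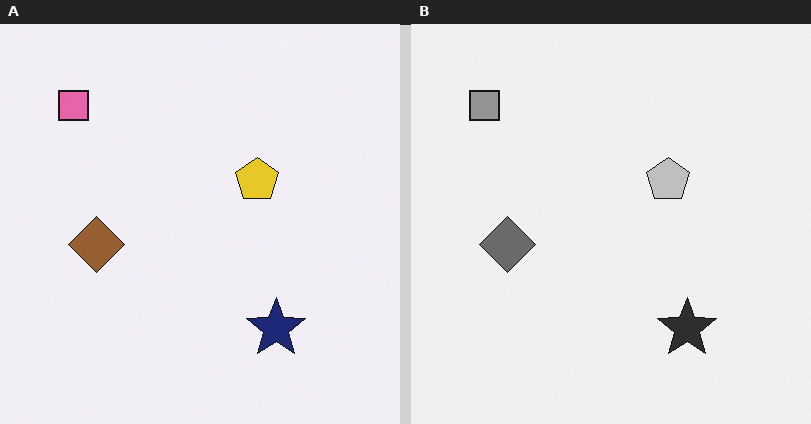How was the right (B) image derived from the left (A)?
The right (B) image is the left (A) converted to grayscale.

All color is removed — every shape is now a shade of grey.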